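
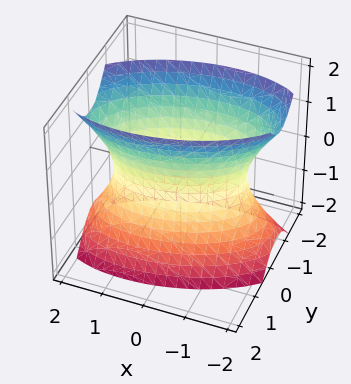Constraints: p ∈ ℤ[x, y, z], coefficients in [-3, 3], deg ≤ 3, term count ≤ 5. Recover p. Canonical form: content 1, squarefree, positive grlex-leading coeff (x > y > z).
x^2 - x*y + 3*y^2 - z^2 - 2

1. Degree: a generic line meets the surface in up to 2 points, so deg p = 2.
2. Reading off the gridlines: the surface avoids every integer z-axis point in the box.
3. Fitting integer coefficients to these (and the overall shape) gives p.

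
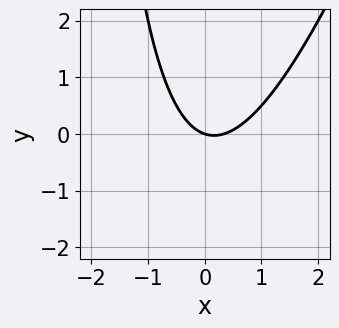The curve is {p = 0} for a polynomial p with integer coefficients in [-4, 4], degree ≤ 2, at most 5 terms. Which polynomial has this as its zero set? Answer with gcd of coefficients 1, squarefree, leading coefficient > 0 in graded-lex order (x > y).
3*x^2 - x*y - x - 3*y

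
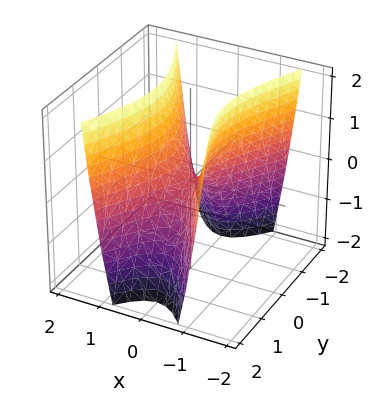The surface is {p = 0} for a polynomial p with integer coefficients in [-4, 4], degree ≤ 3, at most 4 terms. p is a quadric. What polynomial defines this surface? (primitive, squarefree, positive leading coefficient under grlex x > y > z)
1. deg p = 2. A saddle surface; a quadric.
2. Symmetries: it's symmetric under y → −y, forcing even powers of y; the x ↦ −x reflection is a symmetry, so x appears only in even powers.
3. From the visible intercepts: it crosses the y-axis at the gridline y = 0; it meets the z-axis at z = 0 (among the integer gridlines).
4. Matching integer coefficients to the picture gives p.

3*x^2 - y^2 - z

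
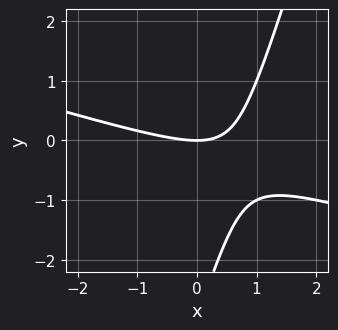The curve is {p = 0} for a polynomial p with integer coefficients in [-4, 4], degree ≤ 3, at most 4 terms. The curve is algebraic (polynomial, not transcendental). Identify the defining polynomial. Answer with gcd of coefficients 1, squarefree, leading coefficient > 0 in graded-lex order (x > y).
First, deg p = 2. A generic line meets the curve in up to 2 points.
Next, against the integer gridlines: it meets the x-axis at x = 0 (among the integer gridlines); it crosses the y-axis at the gridline y = 0.
Finally, together with the visible shape, these determine p as stated.

x^2 + 3*x*y - y^2 - 3*y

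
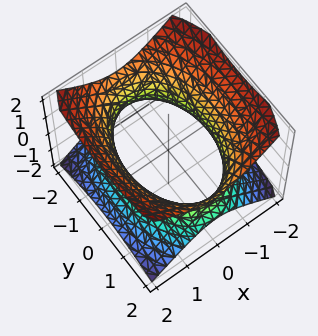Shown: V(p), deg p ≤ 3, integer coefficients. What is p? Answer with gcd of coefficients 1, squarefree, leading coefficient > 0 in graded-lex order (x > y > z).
2*x^2 + y^2 - 2*z^2 - 3

1. The degree is 2 — one connected sheet with a waist; a quadric.
2. Symmetries: it's symmetric under x → −x, forcing even powers of x; it's symmetric under y → −y, forcing even powers of y; mirror symmetry z ↦ −z ⇒ only even powers of z.
3. Observable constraints: the surface avoids every integer z-axis point in the box.
4. The integer polynomial consistent with all of this is the stated p.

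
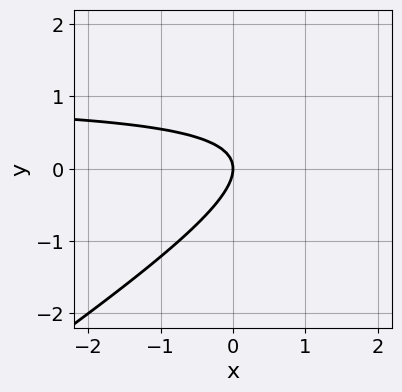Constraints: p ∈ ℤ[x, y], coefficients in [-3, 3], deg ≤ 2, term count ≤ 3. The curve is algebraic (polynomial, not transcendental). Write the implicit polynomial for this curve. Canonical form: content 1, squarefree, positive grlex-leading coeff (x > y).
1. The degree is 2 — no degree-1 curve has this shape.
2. Observable constraints: one y-axis crossing is at y = 0; one x-axis crossing is at x = 0.
3. These observations pin down the coefficients.

2*x*y - 3*y^2 - 2*x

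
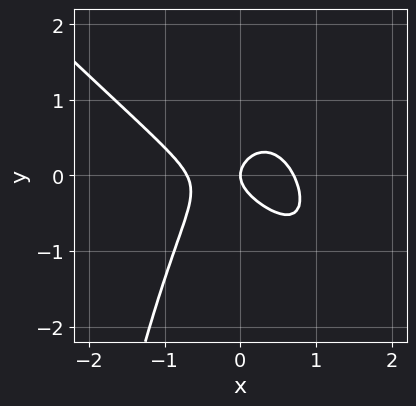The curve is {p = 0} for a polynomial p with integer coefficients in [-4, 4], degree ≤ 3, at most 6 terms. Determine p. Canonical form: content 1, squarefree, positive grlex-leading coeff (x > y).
2*x^3 + 2*x^2*y + 2*y^2 - x

deg p = 3. A generic line meets the curve in up to 3 points.
From the visible intercepts: it crosses the y-axis at the gridline y = 0; one x-axis crossing is at x = 0.
The integer polynomial consistent with all of this is the stated p.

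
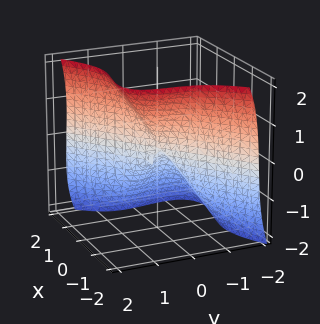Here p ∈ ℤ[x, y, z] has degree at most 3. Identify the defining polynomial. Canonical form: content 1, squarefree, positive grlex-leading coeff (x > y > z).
1. Degree: no degree-2 surface has this shape, so deg p = 3.
2. Against the integer gridlines: one z-axis crossing is at z = 0; it meets the x-axis at x = 0 (among the integer gridlines); it meets the y-axis at y = 0 (among the integer gridlines).
3. Matching integer coefficients to the picture gives p.

3*x^3 - 2*x*y^2 - 3*y^3 + z^3 - y*z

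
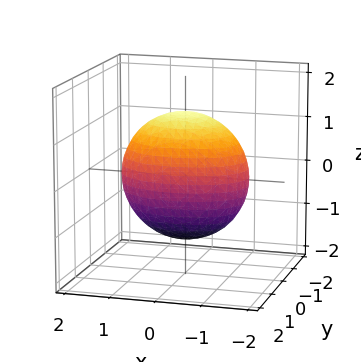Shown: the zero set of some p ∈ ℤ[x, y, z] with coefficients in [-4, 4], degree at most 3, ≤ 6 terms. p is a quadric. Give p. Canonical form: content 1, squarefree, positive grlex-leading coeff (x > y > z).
(a) deg p = 2. A closed, bounded, convex surface; a quadric.
(b) Symmetries: it's symmetric under x → −x, forcing even powers of x; mirror symmetry y ↦ −y ⇒ only even powers of y; mirror symmetry z ↦ −z ⇒ only even powers of z.
(c) Checking where it meets the axes: among the integer gridlines, it crosses the y-axis at y ∈ {-1, 1}.
(d) Putting this together gives p.

x^2 + 2*y^2 + z^2 - 2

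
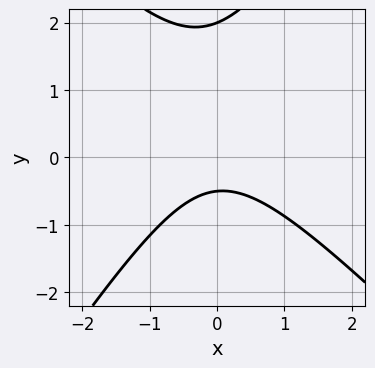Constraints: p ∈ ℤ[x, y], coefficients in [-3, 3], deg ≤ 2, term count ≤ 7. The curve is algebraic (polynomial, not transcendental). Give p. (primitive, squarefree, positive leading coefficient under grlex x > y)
First, the degree is 2 — the shape is more complex than any degree-1 curve.
Then, from the visible intercepts: one y-axis crossing is at y = 2; it misses every integer gridline on the x-axis.
Finally, assembling these constraints gives the stated polynomial.

3*x^2 + x*y - 2*y^2 + 3*y + 2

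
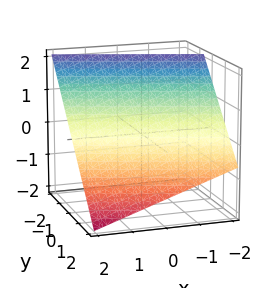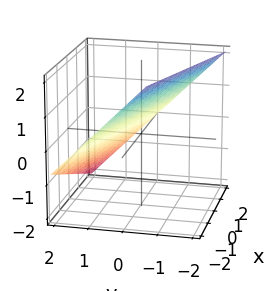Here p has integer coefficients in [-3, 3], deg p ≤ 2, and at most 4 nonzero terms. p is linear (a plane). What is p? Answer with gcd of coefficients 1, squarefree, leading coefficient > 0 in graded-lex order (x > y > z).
x + 3*y + 3*z - 2

(a) The degree is 1 — every cross-section is a straight line — this is a plane.
(b) Reading off the gridlines: it crosses the x-axis at the gridline x = 2.
(c) These observations pin down the coefficients.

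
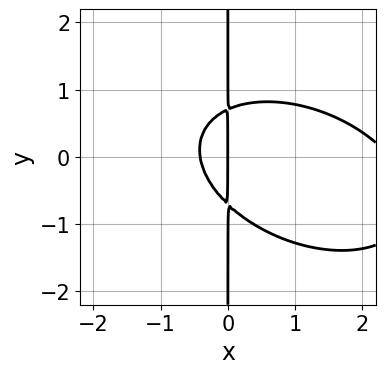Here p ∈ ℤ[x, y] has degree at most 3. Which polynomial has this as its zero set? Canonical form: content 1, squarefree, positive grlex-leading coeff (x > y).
(a) The degree is 3 — a generic line meets the curve in up to 3 points.
(b) Checking where it meets the axes: it meets the x-axis at x = 0 (among the integer gridlines); the visible y-axis segment lies entirely on the curve.
(c) Solving for integer coefficients yields p as stated.

x^3 + x^2*y + 2*x*y^2 - 2*x^2 - x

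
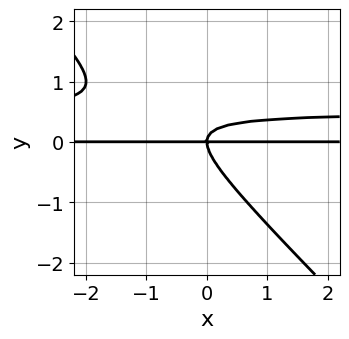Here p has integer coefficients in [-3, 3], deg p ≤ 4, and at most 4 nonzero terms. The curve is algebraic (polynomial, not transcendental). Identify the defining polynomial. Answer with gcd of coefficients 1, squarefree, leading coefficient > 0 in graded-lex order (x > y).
(a) Degree: the shape is more complex than any degree-2 curve, so deg p = 3.
(b) From the axis intercepts and sections: the visible x-axis segment lies entirely on the curve; it meets the y-axis at y = 0 (among the integer gridlines).
(c) Solving for integer coefficients yields p as stated.

2*x*y^2 + 2*y^3 - x*y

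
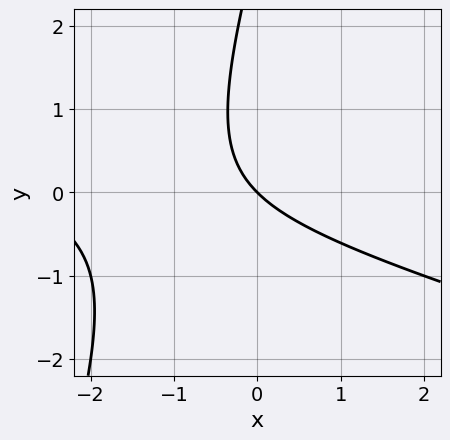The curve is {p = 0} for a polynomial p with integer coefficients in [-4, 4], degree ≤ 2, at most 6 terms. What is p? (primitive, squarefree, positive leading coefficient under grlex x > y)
x^2 + 3*x*y - y^2 + 3*x + 3*y

First, the degree is 2 — a generic line meets the curve in up to 2 points.
Then, against the integer gridlines: one y-axis crossing is at y = 0; it crosses the x-axis at the gridline x = 0.
Finally, the integer polynomial consistent with all of this is the stated p.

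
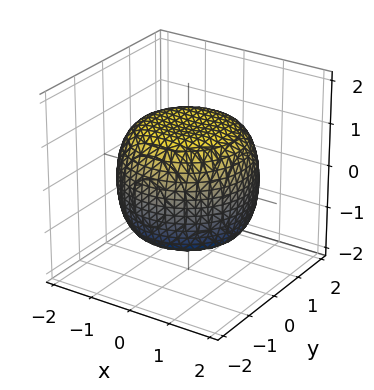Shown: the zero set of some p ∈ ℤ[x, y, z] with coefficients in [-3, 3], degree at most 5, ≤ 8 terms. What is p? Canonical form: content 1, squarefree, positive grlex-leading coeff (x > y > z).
x^4 + 2*x^2*y^2 + y^4 - x^2 - y^2 + 2*z^2 - 3

1. Degree: no degree-3 surface has this shape, so deg p = 4.
2. Symmetries: the z-axis is an axis of rotation, so x and y enter only as x² + y².
3. From the visible intercepts: a circular section at z = 1 has radius between 1 and 2.
4. Together with the visible shape, these determine p as stated.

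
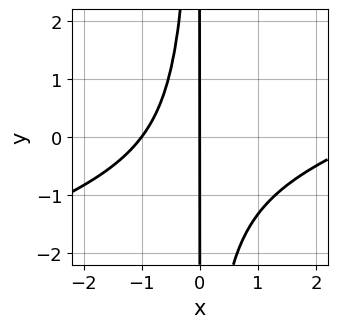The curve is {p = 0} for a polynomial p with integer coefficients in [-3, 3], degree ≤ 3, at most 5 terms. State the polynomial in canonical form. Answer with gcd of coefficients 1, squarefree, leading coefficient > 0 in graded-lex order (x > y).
1. Degree: the shape is more complex than any degree-2 curve, so deg p = 3.
2. From the axis intercepts and sections: among the integer gridlines, it crosses the x-axis at x ∈ {-1, 0}; every point of the y-axis in the box is on the curve.
3. The integer polynomial consistent with all of this is the stated p.

x^3 - 3*x^2*y - 2*x^2 - 3*x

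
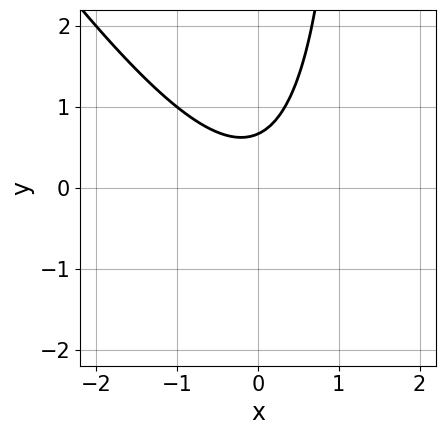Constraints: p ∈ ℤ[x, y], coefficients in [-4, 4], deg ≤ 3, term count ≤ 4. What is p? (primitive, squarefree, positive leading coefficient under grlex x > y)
3*x^2 + 2*x*y - 3*y + 2

1. The degree is 2 — the shape is more complex than any degree-1 curve.
2. From the visible intercepts: no x-intercept at any integer in the box.
3. Assembling these constraints gives the stated polynomial.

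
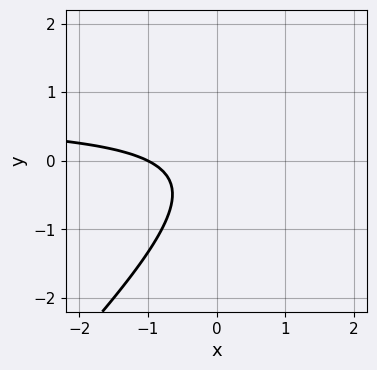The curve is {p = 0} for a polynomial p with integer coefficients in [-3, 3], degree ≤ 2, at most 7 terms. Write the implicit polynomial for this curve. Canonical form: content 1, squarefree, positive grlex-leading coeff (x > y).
First, deg p = 2. The shape is more complex than any degree-1 curve.
Next, from the visible intercepts: the curve avoids every integer y-axis point in the box; it meets the x-axis at x = -1 (among the integer gridlines).
Finally, fitting integer coefficients to these (and the overall shape) gives p.

3*x*y - 3*y^2 - 2*x - y - 2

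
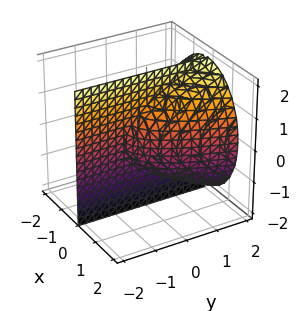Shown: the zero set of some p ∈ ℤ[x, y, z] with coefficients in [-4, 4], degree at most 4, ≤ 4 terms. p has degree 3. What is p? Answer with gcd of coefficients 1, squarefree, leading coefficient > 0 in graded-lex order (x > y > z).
3*x^3 + 2*x*z^2 - 3*x*y - 2*x

(a) I count 2 distinct pieces. They look like related sheets of one shape, so recover p as a whole.
(b) deg p = 3. A generic line meets the surface in up to 3 points.
(c) Checking where it meets the axes: it crosses the x-axis at the gridline x = 0; every point of the z-axis in the box is on the surface.
(d) Assembling these constraints gives the stated polynomial. Check: (0, -1, 0) on the y-axis lies on the surface, and p(0, -1, 0) = 0. ✓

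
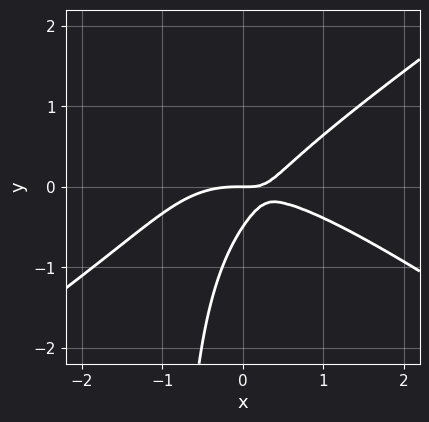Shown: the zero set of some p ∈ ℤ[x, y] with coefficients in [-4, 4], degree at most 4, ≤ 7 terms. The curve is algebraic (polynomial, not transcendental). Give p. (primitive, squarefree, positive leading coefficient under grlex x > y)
The degree is 3 — no degree-2 curve has this shape.
From the axis intercepts and sections: it meets the x-axis at x = 0 (among the integer gridlines); it meets the y-axis at y = 0 (among the integer gridlines).
Fitting integer coefficients to these (and the overall shape) gives p.

x^3 - 2*x*y^2 + 2*x*y - 2*y^2 - y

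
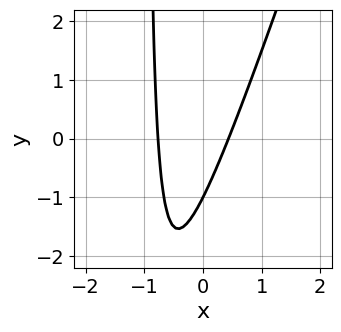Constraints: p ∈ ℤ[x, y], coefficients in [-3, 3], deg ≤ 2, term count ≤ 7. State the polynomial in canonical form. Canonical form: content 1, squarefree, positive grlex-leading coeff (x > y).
3*x^2 - x*y + x - y - 1

First, the degree is 2 — the shape is more complex than any degree-1 curve.
Then, observable constraints: it crosses the y-axis at the gridline y = -1.
Finally, putting this together gives p.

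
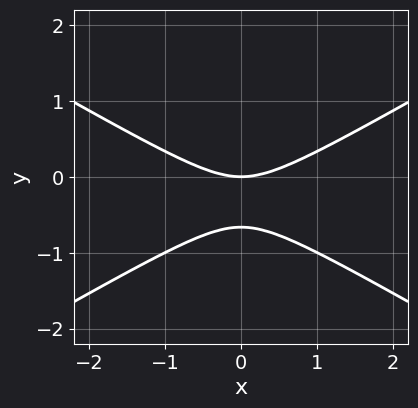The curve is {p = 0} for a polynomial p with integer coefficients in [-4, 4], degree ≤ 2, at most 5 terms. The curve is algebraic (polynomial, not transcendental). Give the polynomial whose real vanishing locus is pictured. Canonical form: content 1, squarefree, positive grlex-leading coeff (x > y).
x^2 - 3*y^2 - 2*y

1. The degree is 2 — a generic line meets the curve in up to 2 points.
2. Symmetries: it's symmetric under x → −x, forcing even powers of x.
3. From the axis intercepts and sections: it meets the x-axis at x = 0 (among the integer gridlines); one y-axis crossing is at y = 0.
4. Matching integer coefficients to the picture gives p.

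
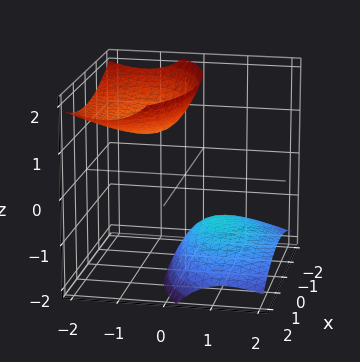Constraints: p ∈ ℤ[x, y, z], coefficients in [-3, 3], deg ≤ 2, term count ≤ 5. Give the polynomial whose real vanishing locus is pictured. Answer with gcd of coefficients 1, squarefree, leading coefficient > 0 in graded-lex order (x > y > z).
I count 2 distinct pieces. Treating them together as one polynomial.
deg p = 2. No degree-1 surface has this shape.
From the axis intercepts and sections: the surface avoids every integer x-axis point in the box; the surface avoids every integer y-axis point in the box.
Matching integer coefficients to the picture gives p.

x^2 + 2*y^2 + 3*y*z - z^2 + 2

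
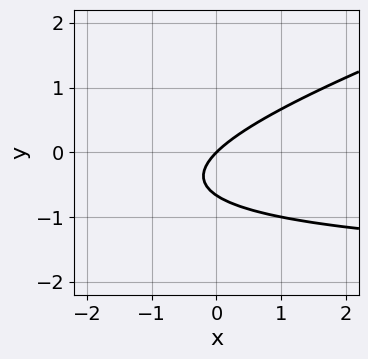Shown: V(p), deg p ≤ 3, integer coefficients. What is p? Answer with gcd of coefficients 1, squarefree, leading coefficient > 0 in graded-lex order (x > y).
x*y - 3*y^2 + 2*x - 2*y

The degree is 2 — no degree-1 curve has this shape.
From the visible intercepts: it crosses the x-axis at the gridline x = 0; it crosses the y-axis at the gridline y = 0.
Matching integer coefficients to the picture gives p.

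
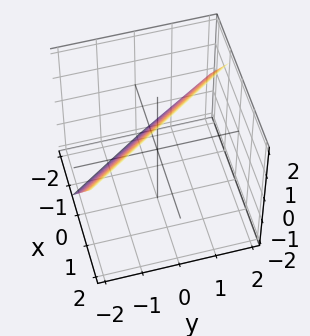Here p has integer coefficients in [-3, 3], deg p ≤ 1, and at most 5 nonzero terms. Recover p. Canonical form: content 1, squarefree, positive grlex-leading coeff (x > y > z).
3*x + 2*y - 2*z + 2

1. The degree is 1 — the surface is flat (a plane).
2. Reading off the gridlines: one y-axis crossing is at y = -1; it meets the z-axis at z = 1 (among the integer gridlines).
3. Putting this together gives p.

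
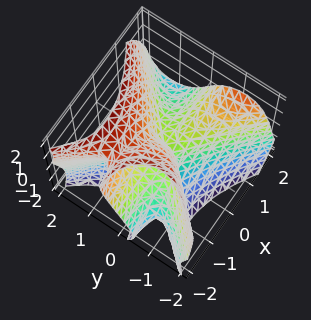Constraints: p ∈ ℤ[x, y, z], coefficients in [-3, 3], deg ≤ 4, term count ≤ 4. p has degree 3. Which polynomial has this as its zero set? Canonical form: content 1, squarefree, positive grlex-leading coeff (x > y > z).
3*x^2*y - 3*y^3 + z^3 + 3*x*z

(a) deg p = 3.
(b) From the visible intercepts: it meets the y-axis at y = 0 (among the integer gridlines); every point of the x-axis in the box is on the surface; one z-axis crossing is at z = 0.
(c) Assembling these constraints gives the stated polynomial.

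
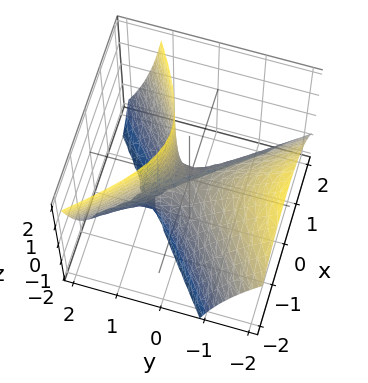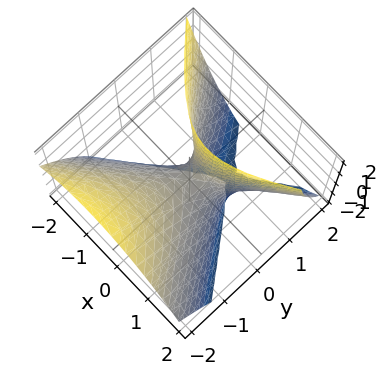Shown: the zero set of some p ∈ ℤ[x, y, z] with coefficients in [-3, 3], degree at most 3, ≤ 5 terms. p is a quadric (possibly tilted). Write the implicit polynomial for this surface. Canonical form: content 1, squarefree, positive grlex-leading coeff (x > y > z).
The degree is 2 — no degree-1 surface has this shape.
Checking where it meets the axes: one y-axis crossing is at y = 0; it crosses the z-axis at the gridline z = 0.
Assembling these constraints gives the stated polynomial.

2*x^2 - x*y - 2*y^2 - 2*y*z + z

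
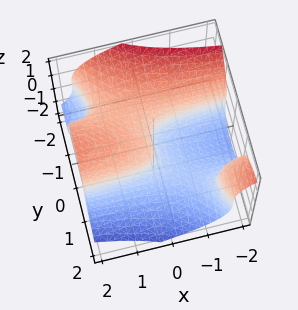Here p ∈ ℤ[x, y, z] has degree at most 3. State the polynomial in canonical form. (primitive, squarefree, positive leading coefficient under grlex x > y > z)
3*x*y^2 + 2*y^3 + 2*z^3 - 2*x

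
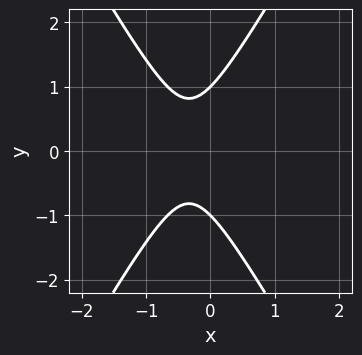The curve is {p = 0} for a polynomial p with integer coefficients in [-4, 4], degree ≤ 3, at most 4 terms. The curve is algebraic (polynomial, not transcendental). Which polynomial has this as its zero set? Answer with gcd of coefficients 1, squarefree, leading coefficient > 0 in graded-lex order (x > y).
Degree: the shape is more complex than any degree-1 curve, so deg p = 2.
Symmetries: the y ↦ −y reflection is a symmetry, so y appears only in even powers.
Checking where it meets the axes: it misses every integer gridline on the x-axis; among the integer gridlines, it crosses the y-axis at y ∈ {-1, 1}.
Assembling these constraints gives the stated polynomial.

3*x^2 - y^2 + 2*x + 1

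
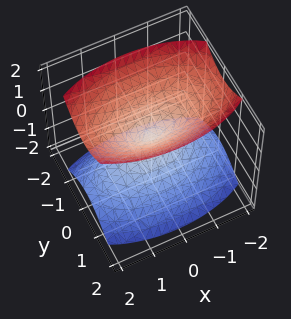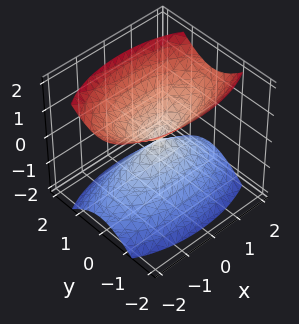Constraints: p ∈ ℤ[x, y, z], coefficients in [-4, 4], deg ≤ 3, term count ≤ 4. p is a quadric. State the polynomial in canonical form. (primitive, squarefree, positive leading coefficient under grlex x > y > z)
x^2 + 3*y^2 - 2*z^2

(a) The picture has 2 separate pieces.
(b) The degree is 2 — a double cone through the origin; a quadric.
(c) Symmetries: the z ↦ −z reflection is a symmetry, so z appears only in even powers; it's symmetric under x → −x, forcing even powers of x; the y ↦ −y reflection is a symmetry, so y appears only in even powers.
(d) Against the integer gridlines: one y-axis crossing is at y = 0; one z-axis crossing is at z = 0; it meets the x-axis at x = 0 (among the integer gridlines).
(e) The integer polynomial consistent with all of this is the stated p.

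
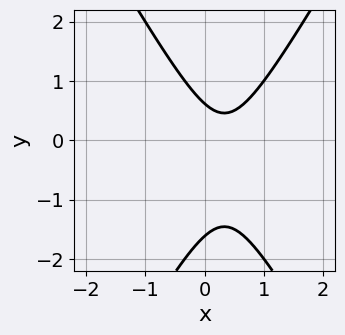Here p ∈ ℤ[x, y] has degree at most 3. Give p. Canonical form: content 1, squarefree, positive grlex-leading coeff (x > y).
(a) The degree is 2 — a generic line meets the curve in up to 2 points.
(b) From the visible intercepts: it misses every integer gridline on the x-axis.
(c) Together with the visible shape, these determine p as stated.

3*x^2 - y^2 - 2*x - y + 1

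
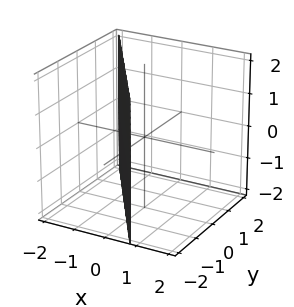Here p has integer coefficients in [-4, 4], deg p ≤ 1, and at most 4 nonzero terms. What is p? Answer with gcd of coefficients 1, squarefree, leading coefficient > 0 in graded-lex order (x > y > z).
3*x + 2*y + 2

deg p = 1. Every cross-section is a straight line — this is a plane.
Reading off the gridlines: the surface avoids every integer z-axis point in the box; it crosses the y-axis at the gridline y = -1.
Together with the visible shape, these determine p as stated.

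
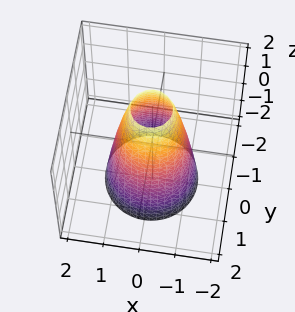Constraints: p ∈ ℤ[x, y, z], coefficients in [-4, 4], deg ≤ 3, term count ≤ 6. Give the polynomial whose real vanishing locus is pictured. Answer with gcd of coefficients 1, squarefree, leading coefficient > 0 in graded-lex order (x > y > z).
Degree: a generic line meets the surface in up to 2 points, so deg p = 2.
By symmetry, the z-axis is an axis of rotation, so x and y enter only as x² + y².
Reading off the gridlines: among the integer gridlines, it crosses the y-axis at y ∈ {-1, 1}; a circular section at z = -1 has radius between 1 and 2.
Assembling these constraints gives the stated polynomial.

3*x^2 + 3*y^2 + z - 3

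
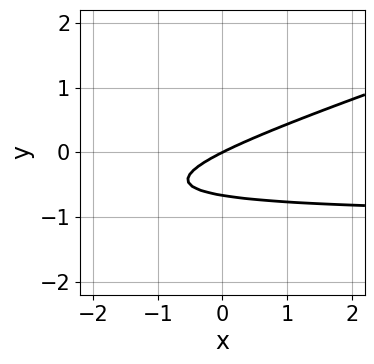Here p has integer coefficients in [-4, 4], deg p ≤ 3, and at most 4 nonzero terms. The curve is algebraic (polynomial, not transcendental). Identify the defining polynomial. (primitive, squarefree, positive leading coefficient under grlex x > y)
x*y - 3*y^2 + x - 2*y

1. Degree: a generic line meets the curve in up to 2 points, so deg p = 2.
2. Against the integer gridlines: it crosses the x-axis at the gridline x = 0; it crosses the y-axis at the gridline y = 0.
3. Together with the visible shape, these determine p as stated.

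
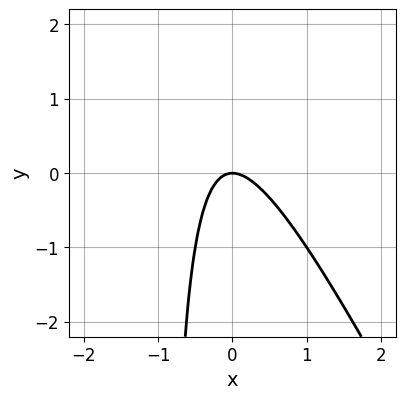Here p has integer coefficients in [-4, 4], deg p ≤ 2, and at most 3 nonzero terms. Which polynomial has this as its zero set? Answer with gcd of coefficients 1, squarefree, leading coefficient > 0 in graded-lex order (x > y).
2*x^2 + x*y + y

Degree: no degree-1 curve has this shape, so deg p = 2.
Against the integer gridlines: it meets the x-axis at x = 0 (among the integer gridlines); it meets the y-axis at y = 0 (among the integer gridlines).
Fitting integer coefficients to these (and the overall shape) gives p.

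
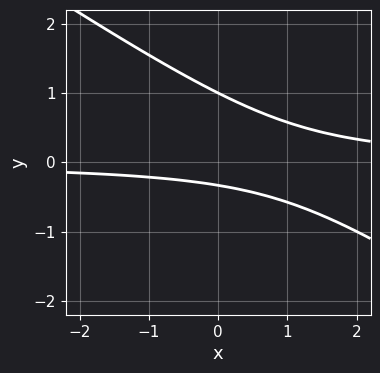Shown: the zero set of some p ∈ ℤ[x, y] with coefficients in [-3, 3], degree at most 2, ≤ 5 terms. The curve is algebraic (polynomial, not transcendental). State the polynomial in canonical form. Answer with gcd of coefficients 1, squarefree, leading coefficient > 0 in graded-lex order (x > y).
deg p = 2. The shape is more complex than any degree-1 curve.
From the axis intercepts and sections: the curve avoids every integer x-axis point in the box; one y-axis crossing is at y = 1.
Together with the visible shape, these determine p as stated.

2*x*y + 3*y^2 - 2*y - 1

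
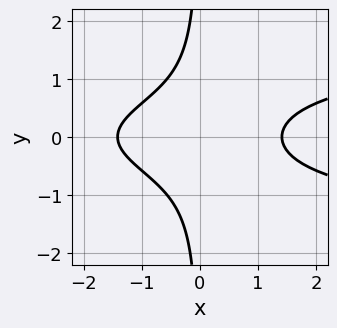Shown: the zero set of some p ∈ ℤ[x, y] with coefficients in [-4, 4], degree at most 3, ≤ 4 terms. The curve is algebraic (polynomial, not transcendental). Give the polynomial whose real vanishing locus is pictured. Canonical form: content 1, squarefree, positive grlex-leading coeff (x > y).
3*x*y^2 - x^2 + 2

deg p = 3.
Symmetries: the y ↦ −y reflection is a symmetry, so y appears only in even powers.
Checking where it meets the axes: no y-intercept at any integer in the box.
Solving for integer coefficients yields p as stated.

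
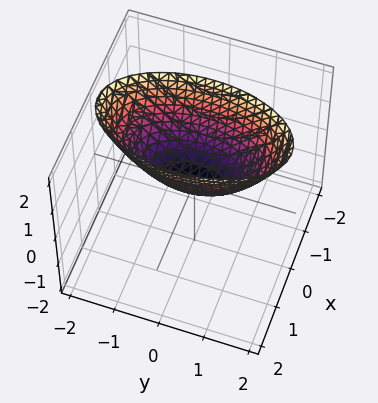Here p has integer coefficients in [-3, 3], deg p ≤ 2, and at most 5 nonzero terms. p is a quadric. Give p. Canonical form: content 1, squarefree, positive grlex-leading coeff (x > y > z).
3*x^2 + y^2 - 2*z

1. deg p = 2.
2. Symmetries: the x ↦ −x reflection is a symmetry, so x appears only in even powers; the y ↦ −y reflection is a symmetry, so y appears only in even powers.
3. Observable constraints: it meets the x-axis at x = 0 (among the integer gridlines); one z-axis crossing is at z = 0; one y-axis crossing is at y = 0.
4. Assembling these constraints gives the stated polynomial.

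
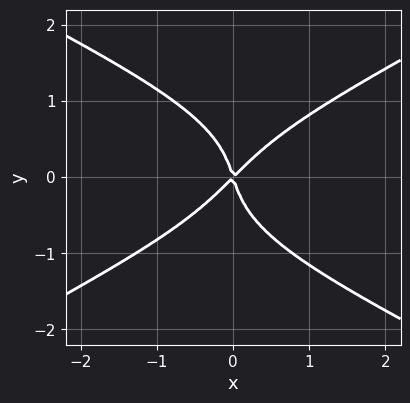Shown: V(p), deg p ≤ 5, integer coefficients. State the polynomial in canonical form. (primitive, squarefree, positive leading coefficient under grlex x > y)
deg p = 4. A generic line meets the curve in up to 4 points.
Reading off the gridlines: one y-axis crossing is at y = 0; it meets the x-axis at x = 0 (among the integer gridlines).
Matching integer coefficients to the picture gives p.

x^2*y^2 - 3*y^4 + 3*x^2 - 2*x*y - y^2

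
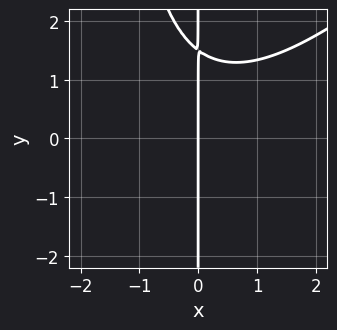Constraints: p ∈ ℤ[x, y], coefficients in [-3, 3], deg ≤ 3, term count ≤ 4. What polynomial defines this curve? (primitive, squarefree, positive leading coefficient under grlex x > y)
x^3 - x^2*y - 2*x*y + 3*x

First, the degree is 3 — a generic line meets the curve in up to 3 points.
Then, observable constraints: the visible y-axis segment lies entirely on the curve; it meets the x-axis at x = 0 (among the integer gridlines).
Finally, solving for integer coefficients yields p as stated.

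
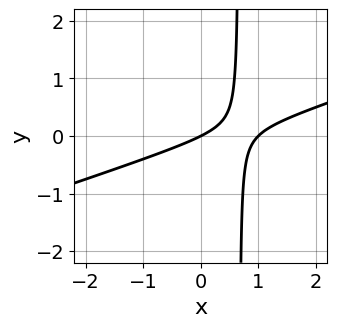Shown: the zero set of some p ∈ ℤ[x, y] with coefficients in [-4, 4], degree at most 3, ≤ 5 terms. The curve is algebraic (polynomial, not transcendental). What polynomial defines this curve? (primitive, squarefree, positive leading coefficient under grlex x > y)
x^2 - 3*x*y - x + 2*y

Degree: a generic line meets the curve in up to 2 points, so deg p = 2.
Reading off the gridlines: among the integer gridlines, it crosses the x-axis at x ∈ {0, 1}; one y-axis crossing is at y = 0.
Assembling these constraints gives the stated polynomial.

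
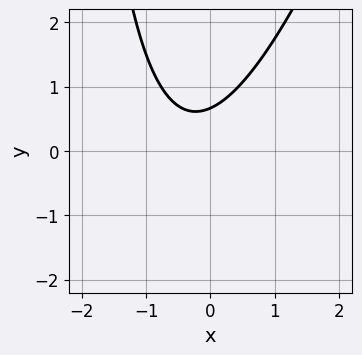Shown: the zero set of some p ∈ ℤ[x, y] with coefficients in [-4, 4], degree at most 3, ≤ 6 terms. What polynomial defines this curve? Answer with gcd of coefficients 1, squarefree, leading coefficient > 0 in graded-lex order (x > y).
3*x^2 - x*y + 2*x - 3*y + 2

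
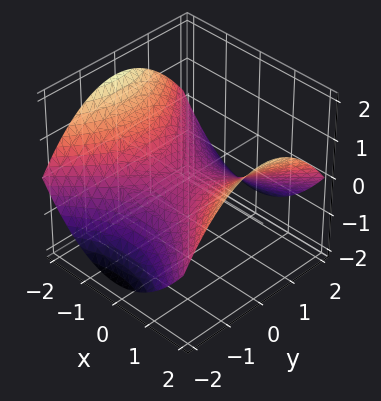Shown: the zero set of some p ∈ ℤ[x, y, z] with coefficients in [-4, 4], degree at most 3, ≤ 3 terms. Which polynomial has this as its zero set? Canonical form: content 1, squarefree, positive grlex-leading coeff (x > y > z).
x^2 - y^2 - 3*z

(a) Degree: a saddle surface; a quadric, so deg p = 2.
(b) Symmetries: the x ↦ −x reflection is a symmetry, so x appears only in even powers; it's symmetric under y → −y, forcing even powers of y.
(c) From the axis intercepts and sections: it crosses the y-axis at the gridline y = 0; it meets the x-axis at x = 0 (among the integer gridlines); it crosses the z-axis at the gridline z = 0.
(d) Matching integer coefficients to the picture gives p.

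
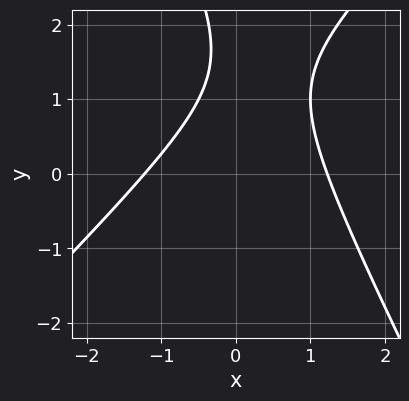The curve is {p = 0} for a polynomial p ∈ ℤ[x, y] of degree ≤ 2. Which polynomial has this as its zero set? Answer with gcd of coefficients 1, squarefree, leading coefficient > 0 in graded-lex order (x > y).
2*x^2 - x*y - y^2 + 3*y - 3

1. Degree: the shape is more complex than any degree-1 curve, so deg p = 2.
2. Observable constraints: no y-intercept at any integer in the box.
3. Together with the visible shape, these determine p as stated.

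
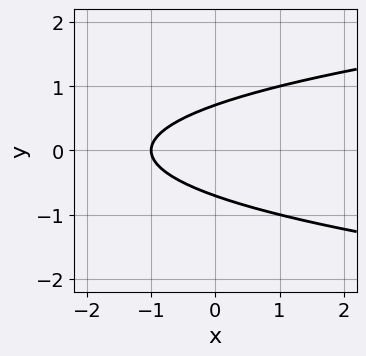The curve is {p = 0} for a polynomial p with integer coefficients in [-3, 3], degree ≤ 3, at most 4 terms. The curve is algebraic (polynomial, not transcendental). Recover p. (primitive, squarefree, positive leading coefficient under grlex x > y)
2*y^2 - x - 1

(a) The degree is 2 — a generic line meets the curve in up to 2 points.
(b) Symmetries: it's symmetric under y → −y, forcing even powers of y.
(c) From the axis intercepts and sections: it crosses the x-axis at the gridline x = -1.
(d) Putting this together gives p.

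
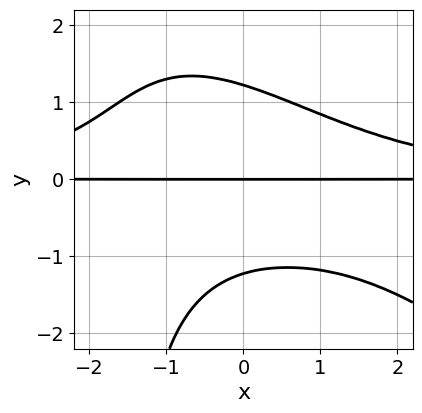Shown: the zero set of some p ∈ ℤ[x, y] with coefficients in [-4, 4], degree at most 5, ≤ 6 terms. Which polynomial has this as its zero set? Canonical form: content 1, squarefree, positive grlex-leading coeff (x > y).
Degree: the shape is more complex than any degree-3 curve, so deg p = 4.
Observable constraints: every point of the x-axis in the box is on the curve; it crosses the y-axis at the gridline y = 0.
These observations pin down the coefficients.

x^2*y^2 + x*y^3 + 2*y^3 - 3*y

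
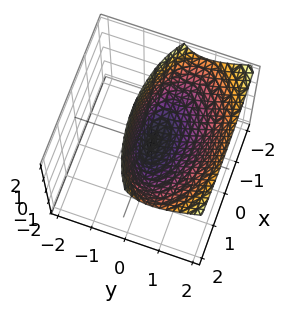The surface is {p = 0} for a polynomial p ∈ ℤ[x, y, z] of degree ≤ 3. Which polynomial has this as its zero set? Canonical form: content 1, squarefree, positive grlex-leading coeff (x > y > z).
x^2 + 3*y^2 - 3*y*z - 2*z

1. Degree: a generic line meets the surface in up to 2 points, so deg p = 2.
2. Checking where it meets the axes: it crosses the x-axis at the gridline x = 0; one z-axis crossing is at z = 0.
3. Putting this together gives p.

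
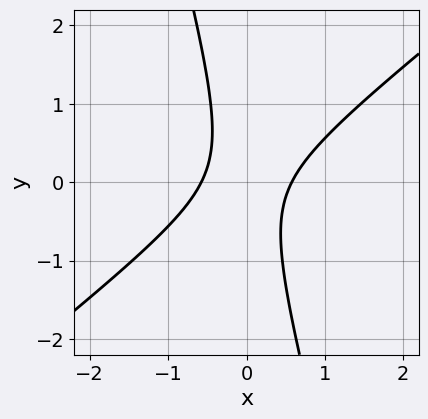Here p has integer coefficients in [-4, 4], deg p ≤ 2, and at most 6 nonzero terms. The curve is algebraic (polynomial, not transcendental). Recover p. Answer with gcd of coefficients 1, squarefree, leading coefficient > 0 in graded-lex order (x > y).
3*x^2 - 3*x*y - y^2 - 1

First, deg p = 2.
Then, checking where it meets the axes: no y-intercept at any integer in the box.
Finally, matching integer coefficients to the picture gives p.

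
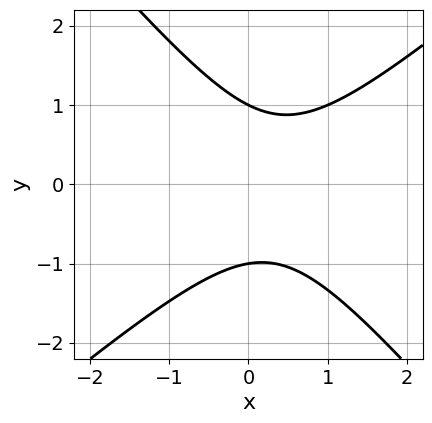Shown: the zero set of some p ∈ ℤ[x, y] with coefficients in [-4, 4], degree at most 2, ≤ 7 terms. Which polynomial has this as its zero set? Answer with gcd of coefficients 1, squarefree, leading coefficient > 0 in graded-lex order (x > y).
3*x^2 - x*y - 3*y^2 - 2*x + 3

The degree is 2 — no degree-1 curve has this shape.
Checking where it meets the axes: the curve avoids every integer x-axis point in the box; among the integer gridlines, it crosses the y-axis at y ∈ {-1, 1}.
Together with the visible shape, these determine p as stated.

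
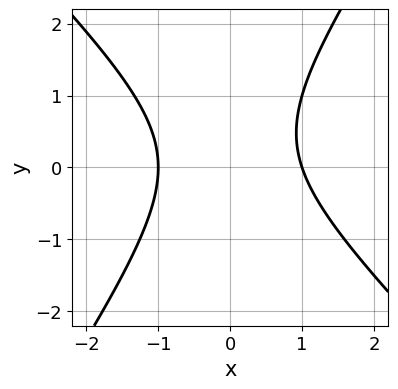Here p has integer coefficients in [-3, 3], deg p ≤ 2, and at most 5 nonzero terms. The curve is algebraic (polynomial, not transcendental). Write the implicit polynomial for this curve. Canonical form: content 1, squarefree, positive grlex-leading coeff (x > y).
deg p = 2.
Against the integer gridlines: among the integer gridlines, it crosses the x-axis at x ∈ {-1, 1}; no y-intercept at any integer in the box.
Together with the visible shape, these determine p as stated.

3*x^2 + x*y - 2*y^2 + y - 3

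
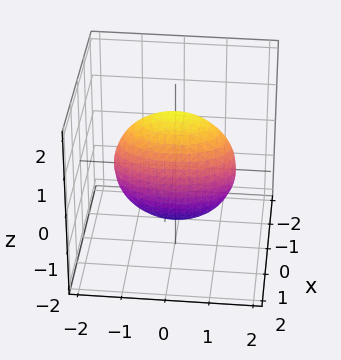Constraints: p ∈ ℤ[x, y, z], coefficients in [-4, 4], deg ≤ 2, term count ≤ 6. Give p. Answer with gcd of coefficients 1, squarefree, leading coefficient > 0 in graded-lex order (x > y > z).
3*x^2 + y^2 + z^2 - 2

First, the degree is 2 — bounded and convex; a quadric.
Next, symmetries: it's symmetric under z → −z, forcing even powers of z; it's symmetric under x → −x, forcing even powers of x; it's symmetric under y → −y, forcing even powers of y.
Finally, the integer polynomial consistent with all of this is the stated p.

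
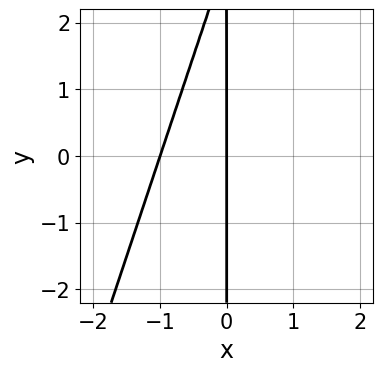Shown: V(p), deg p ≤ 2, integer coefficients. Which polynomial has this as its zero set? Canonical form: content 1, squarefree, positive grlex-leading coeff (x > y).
The degree is 2 — the shape is more complex than any degree-1 curve.
Checking where it meets the axes: among the integer gridlines, it crosses the x-axis at x ∈ {-1, 0}; the visible y-axis segment lies entirely on the curve.
The integer polynomial consistent with all of this is the stated p.

3*x^2 - x*y + 3*x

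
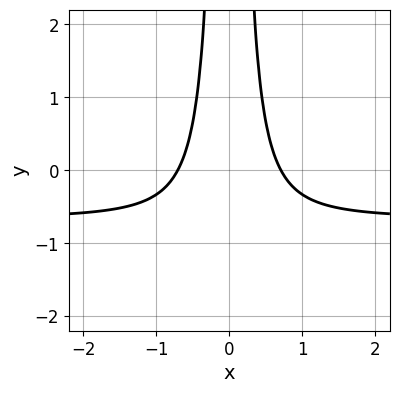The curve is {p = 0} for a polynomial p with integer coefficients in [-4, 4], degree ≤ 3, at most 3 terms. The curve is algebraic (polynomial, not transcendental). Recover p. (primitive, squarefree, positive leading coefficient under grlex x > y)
3*x^2*y + 2*x^2 - 1

First, the degree is 3 — a generic line meets the curve in up to 3 points.
Then, symmetries: the x ↦ −x reflection is a symmetry, so x appears only in even powers.
Next, checking where it meets the axes: the curve avoids every integer y-axis point in the box.
Finally, assembling these constraints gives the stated polynomial.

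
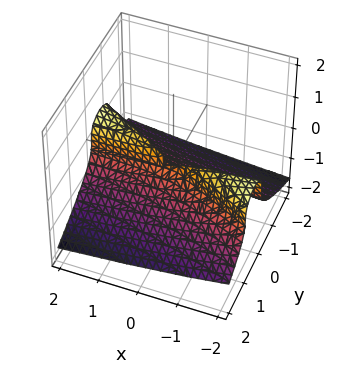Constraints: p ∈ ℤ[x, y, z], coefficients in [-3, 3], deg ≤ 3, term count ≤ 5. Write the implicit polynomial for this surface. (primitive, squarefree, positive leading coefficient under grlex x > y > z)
3*z^3 + x*y + 2*y^2

The degree is 3 — the shape is more complex than any degree-2 surface.
Observable constraints: the visible x-axis segment lies entirely on the surface; one z-axis crossing is at z = 0; it crosses the y-axis at the gridline y = 0.
Putting this together gives p.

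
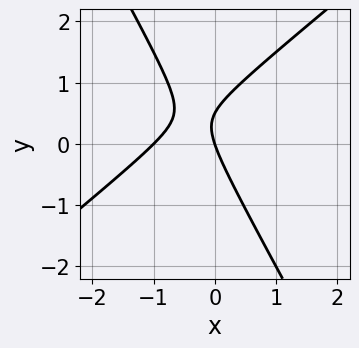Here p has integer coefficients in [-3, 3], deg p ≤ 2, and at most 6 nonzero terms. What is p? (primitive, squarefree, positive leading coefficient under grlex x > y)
1. The degree is 2 — a generic line meets the curve in up to 2 points.
2. From the visible intercepts: it meets the y-axis at y = 0 (among the integer gridlines); the x-axis gridline crossings are at x ∈ {-1, 0}.
3. Together with the visible shape, these determine p as stated.

3*x^2 - 2*x*y - 2*y^2 + 3*x + y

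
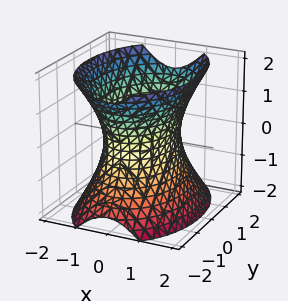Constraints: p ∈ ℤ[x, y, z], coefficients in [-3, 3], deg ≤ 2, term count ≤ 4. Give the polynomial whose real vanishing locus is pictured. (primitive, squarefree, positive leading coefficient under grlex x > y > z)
First, deg p = 2.
Then, symmetries: the x ↦ −x reflection is a symmetry, so x appears only in even powers; it's symmetric under y → −y, forcing even powers of y; the z ↦ −z reflection is a symmetry, so z appears only in even powers.
Next, against the integer gridlines: the surface avoids every integer z-axis point in the box; the x-axis gridline crossings are at x ∈ {-1, 1}.
Finally, matching integer coefficients to the picture gives p.

2*x^2 + y^2 - z^2 - 2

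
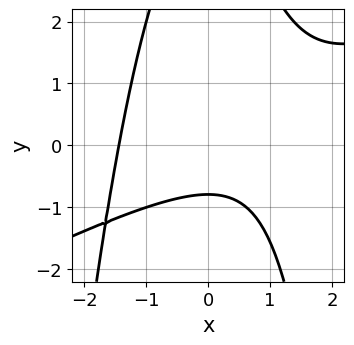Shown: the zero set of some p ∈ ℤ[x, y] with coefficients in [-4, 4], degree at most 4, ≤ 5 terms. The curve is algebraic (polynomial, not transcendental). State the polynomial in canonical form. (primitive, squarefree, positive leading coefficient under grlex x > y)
x^3 - 2*x^2*y - y^2 + 3*y + 3

First, deg p = 3.
Finally, the integer polynomial consistent with all of this is the stated p.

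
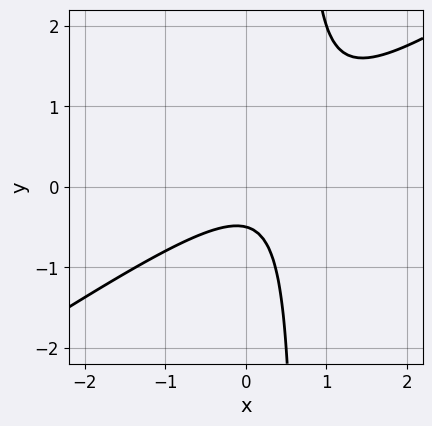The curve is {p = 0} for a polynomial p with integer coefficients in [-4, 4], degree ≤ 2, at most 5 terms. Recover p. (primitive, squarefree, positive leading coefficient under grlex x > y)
(a) Degree: no degree-1 curve has this shape, so deg p = 2.
(b) Checking where it meets the axes: no x-intercept at any integer in the box.
(c) Fitting integer coefficients to these (and the overall shape) gives p.

2*x^2 - 3*x*y - x + 2*y + 1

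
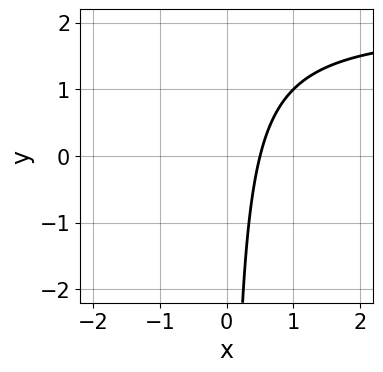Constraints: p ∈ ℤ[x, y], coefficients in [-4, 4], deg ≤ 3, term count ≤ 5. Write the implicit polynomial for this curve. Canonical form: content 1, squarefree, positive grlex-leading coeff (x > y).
x*y - 2*x + 1

The degree is 2 — the shape is more complex than any degree-1 curve.
Checking where it meets the axes: the curve avoids every integer y-axis point in the box.
Solving for integer coefficients yields p as stated.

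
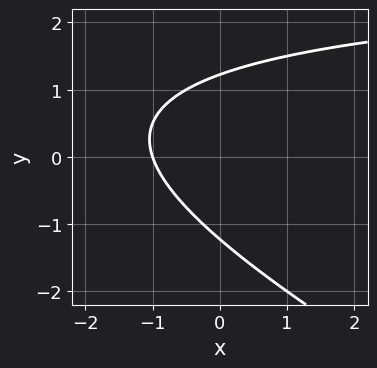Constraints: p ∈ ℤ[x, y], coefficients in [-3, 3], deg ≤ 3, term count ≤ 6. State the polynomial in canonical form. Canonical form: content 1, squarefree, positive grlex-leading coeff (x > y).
First, degree: a generic line meets the curve in up to 2 points, so deg p = 2.
Then, from the visible intercepts: it meets the x-axis at x = -1 (among the integer gridlines).
Finally, solving for integer coefficients yields p as stated.

x*y + 2*y^2 - 3*x - 3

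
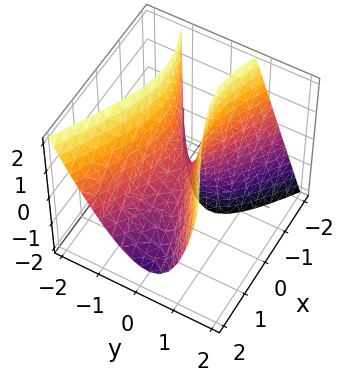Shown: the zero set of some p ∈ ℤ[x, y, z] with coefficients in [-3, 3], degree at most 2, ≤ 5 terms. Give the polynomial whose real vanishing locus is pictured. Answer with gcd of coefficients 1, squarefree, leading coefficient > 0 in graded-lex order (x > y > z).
1. deg p = 2. The shape is more complex than any degree-1 surface.
2. Observable constraints: it meets the x-axis at x = 0 (among the integer gridlines); it crosses the y-axis at the gridline y = 0.
3. Solving for integer coefficients yields p as stated.

x^2 + x*z - 3*y^2 - y*z + z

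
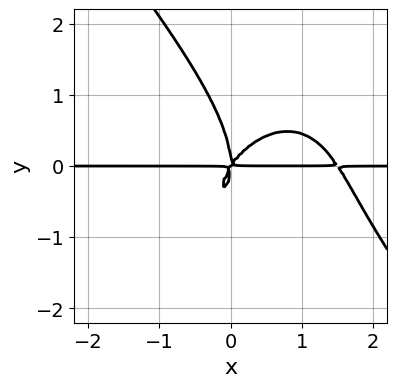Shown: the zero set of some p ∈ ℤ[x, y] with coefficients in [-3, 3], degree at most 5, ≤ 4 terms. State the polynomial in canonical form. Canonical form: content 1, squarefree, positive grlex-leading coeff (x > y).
First, the degree is 4 — the shape is more complex than any degree-3 curve.
Next, observable constraints: every point of the x-axis in the box is on the curve.
Finally, together with the visible shape, these determine p as stated.

2*x^3*y + y^4 - 3*x^2*y + 2*x*y^2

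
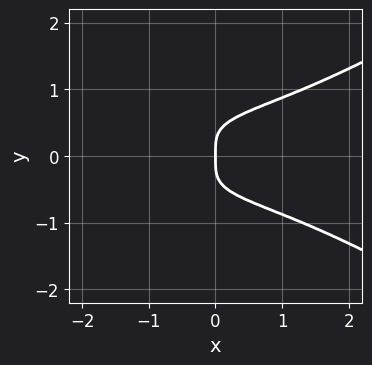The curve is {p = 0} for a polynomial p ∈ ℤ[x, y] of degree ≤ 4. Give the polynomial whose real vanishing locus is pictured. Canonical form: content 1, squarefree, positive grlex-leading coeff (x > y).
x^2*y^2 - 3*y^4 + x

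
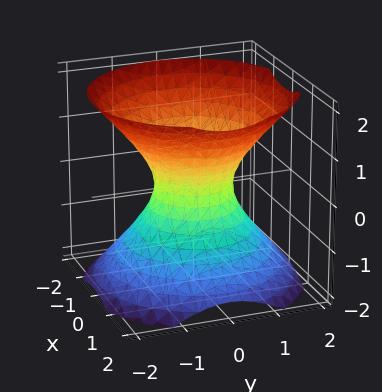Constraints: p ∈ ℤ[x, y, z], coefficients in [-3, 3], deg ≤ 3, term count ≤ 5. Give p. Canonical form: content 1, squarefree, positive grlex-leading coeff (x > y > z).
First, deg p = 2. One connected sheet with a waist; a quadric.
Then, symmetries: mirror symmetry z ↦ −z ⇒ only even powers of z; every cross-section ⟂ z is a circle, so x, y appear only via x² + y².
Then, from the visible intercepts: no z-intercept at any integer in the box; a circular section at z = 0 has radius between 0 and 1.
Finally, assembling these constraints gives the stated polynomial.

3*x^2 + 3*y^2 - 3*z^2 - 2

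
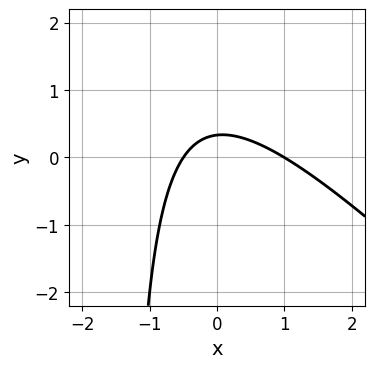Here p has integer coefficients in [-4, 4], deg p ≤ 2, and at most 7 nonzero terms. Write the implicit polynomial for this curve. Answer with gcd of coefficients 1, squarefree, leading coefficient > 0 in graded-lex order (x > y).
The degree is 2 — the shape is more complex than any degree-1 curve.
From the axis intercepts and sections: one x-axis crossing is at x = 1.
Solving for integer coefficients yields p as stated.

2*x^2 + 2*x*y - x + 3*y - 1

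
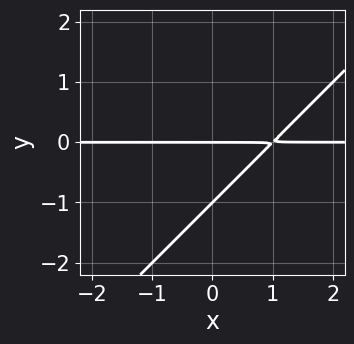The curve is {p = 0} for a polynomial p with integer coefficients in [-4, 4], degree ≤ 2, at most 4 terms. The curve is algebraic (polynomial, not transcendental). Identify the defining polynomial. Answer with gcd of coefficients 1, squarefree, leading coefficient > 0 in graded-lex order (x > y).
x*y - y^2 - y

1. deg p = 2. No degree-1 curve has this shape.
2. From the visible intercepts: the y-axis gridline crossings are at y ∈ {-1, 0}; every point of the x-axis in the box is on the curve.
3. Putting this together gives p.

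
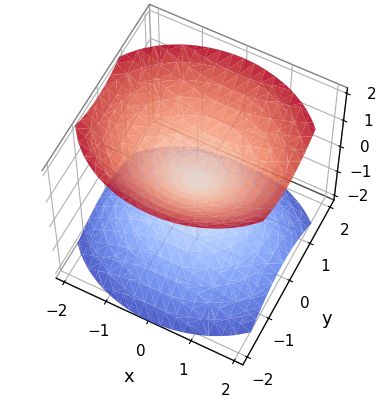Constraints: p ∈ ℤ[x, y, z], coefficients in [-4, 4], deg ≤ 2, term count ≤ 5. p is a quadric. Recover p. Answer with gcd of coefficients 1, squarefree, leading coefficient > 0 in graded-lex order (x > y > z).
I count 2 distinct pieces. They look like related sheets of one shape, so recover p as a whole.
deg p = 2. Two nappes meeting at a single point; a quadric.
Symmetries: the y ↦ −y reflection is a symmetry, so y appears only in even powers; mirror symmetry z ↦ −z ⇒ only even powers of z; mirror symmetry x ↦ −x ⇒ only even powers of x.
Reading off the gridlines: it crosses the z-axis at the gridline z = 0; it meets the y-axis at y = 0 (among the integer gridlines).
These observations pin down the coefficients.

2*x^2 + 3*y^2 - 3*z^2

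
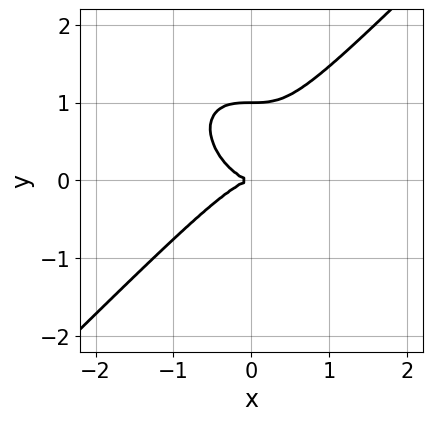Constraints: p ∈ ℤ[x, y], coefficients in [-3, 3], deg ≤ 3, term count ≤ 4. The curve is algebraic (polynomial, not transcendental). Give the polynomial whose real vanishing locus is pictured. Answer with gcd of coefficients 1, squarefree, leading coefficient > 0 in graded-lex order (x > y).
x^3 - y^3 + y^2

deg p = 3. A generic line meets the curve in up to 3 points.
Observable constraints: it meets the x-axis at x = 0 (among the integer gridlines); among the integer gridlines, it crosses the y-axis at y ∈ {0, 1}.
The integer polynomial consistent with all of this is the stated p.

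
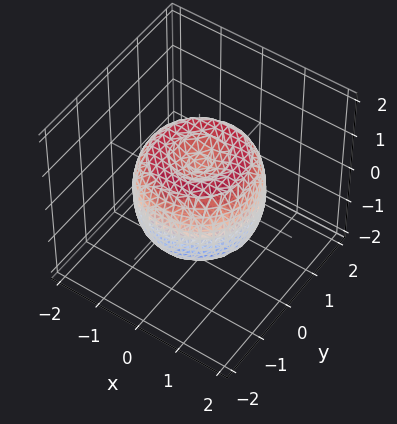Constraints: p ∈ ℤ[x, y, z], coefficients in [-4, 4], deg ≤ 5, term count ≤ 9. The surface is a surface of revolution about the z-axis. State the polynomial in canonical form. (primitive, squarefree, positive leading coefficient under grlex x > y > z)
First, the degree is 4 — the shape is more complex than any degree-3 surface.
Then, symmetry: the surface is invariant under rotation about z: p = q(x² + y², z).
Then, from the axis intercepts and sections: a circular section at z = 1 has radius between 0 and 1.
Finally, fitting integer coefficients to these (and the overall shape) gives p.

2*x^4 + 4*x^2*y^2 + 2*y^4 - 3*x^2 - 3*y^2 + 2*z^2 - 1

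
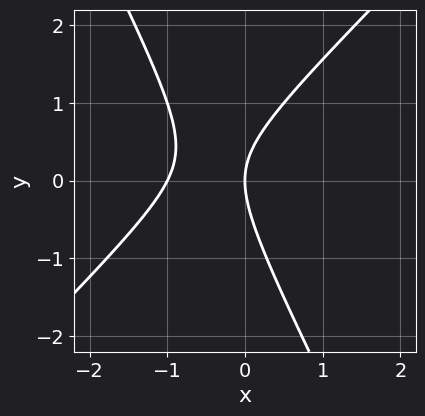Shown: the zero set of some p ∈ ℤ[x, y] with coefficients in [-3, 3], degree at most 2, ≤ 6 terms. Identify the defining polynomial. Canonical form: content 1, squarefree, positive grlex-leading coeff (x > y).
2*x^2 - x*y - y^2 + 2*x

1. deg p = 2. A generic line meets the curve in up to 2 points.
2. From the axis intercepts and sections: one y-axis crossing is at y = 0; among the integer gridlines, it crosses the x-axis at x ∈ {-1, 0}.
3. Solving for integer coefficients yields p as stated.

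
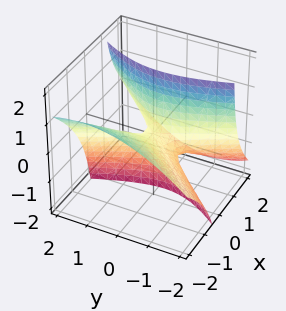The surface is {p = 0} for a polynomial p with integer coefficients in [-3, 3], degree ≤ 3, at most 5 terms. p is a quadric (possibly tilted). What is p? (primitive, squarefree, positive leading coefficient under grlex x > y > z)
2*x^2 - x*y + 3*x*z - y^2 - z

The degree is 2 — no degree-1 surface has this shape.
Against the integer gridlines: it meets the z-axis at z = 0 (among the integer gridlines); it crosses the y-axis at the gridline y = 0; it crosses the x-axis at the gridline x = 0.
Fitting integer coefficients to these (and the overall shape) gives p.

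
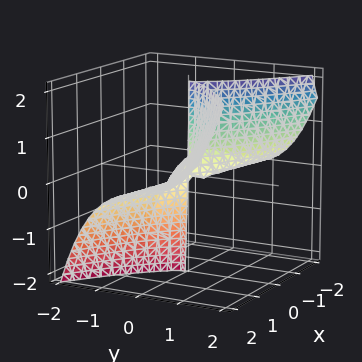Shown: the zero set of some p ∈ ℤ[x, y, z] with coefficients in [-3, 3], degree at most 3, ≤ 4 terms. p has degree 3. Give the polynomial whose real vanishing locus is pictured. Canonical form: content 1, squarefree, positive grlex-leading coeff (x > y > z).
3*x^2*z - 3*y^3 - x*y

deg p = 3. No degree-2 surface has this shape.
Reading off the gridlines: one y-axis crossing is at y = 0; every point of the x-axis in the box is on the surface; every point of the z-axis in the box is on the surface.
Matching integer coefficients to the picture gives p.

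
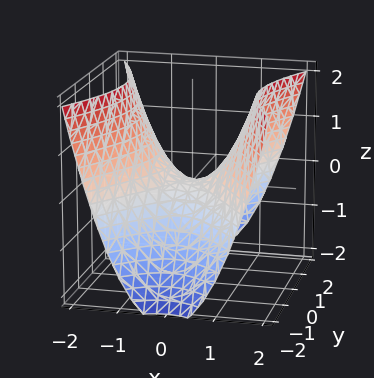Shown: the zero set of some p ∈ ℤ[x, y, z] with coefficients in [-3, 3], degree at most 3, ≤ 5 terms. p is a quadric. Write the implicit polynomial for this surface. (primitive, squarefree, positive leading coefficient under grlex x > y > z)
2*x^2 - y^2 - 2*z

First, deg p = 2. A hyperbolic paraboloid; a quadric.
Next, symmetries: it's symmetric under x → −x, forcing even powers of x; the y ↦ −y reflection is a symmetry, so y appears only in even powers.
Then, reading off the gridlines: one z-axis crossing is at z = 0; it crosses the y-axis at the gridline y = 0; it crosses the x-axis at the gridline x = 0.
Finally, the integer polynomial consistent with all of this is the stated p.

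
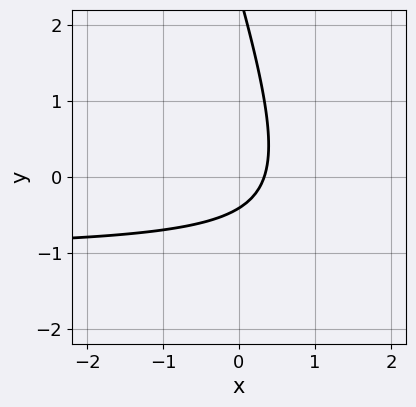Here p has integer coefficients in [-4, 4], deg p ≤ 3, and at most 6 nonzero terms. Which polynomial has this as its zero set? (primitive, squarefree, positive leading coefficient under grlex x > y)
3*x*y + y^2 + 3*x - 2*y - 1

First, deg p = 2. The shape is more complex than any degree-1 curve.
Finally, the integer polynomial consistent with all of this is the stated p.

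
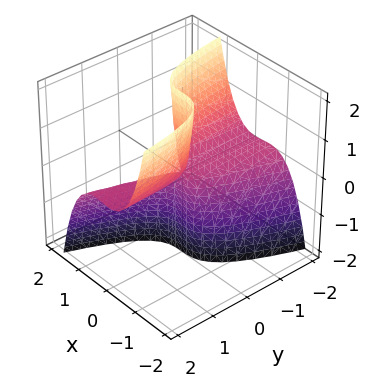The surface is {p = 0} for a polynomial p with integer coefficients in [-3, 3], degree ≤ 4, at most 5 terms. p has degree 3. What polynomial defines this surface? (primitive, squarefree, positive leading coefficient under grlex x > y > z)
(a) Degree: the shape is more complex than any degree-2 surface, so deg p = 3.
(b) From the visible intercepts: it meets the x-axis at x = 0 (among the integer gridlines); the visible z-axis segment lies entirely on the surface; the visible y-axis segment lies entirely on the surface.
(c) These observations pin down the coefficients.

3*x^3 - x^2*y + 2*y*z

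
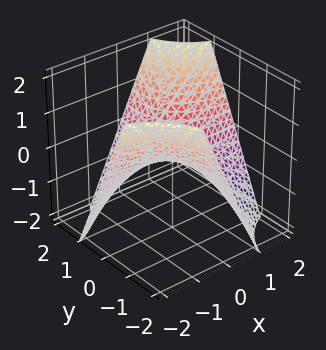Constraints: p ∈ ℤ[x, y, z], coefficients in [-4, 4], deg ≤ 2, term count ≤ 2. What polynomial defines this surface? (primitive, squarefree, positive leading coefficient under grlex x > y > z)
1. Degree: a hyperbolic paraboloid; a quadric, so deg p = 2.
2. From the axis intercepts and sections: the visible y-axis segment lies entirely on the surface; it meets the z-axis at z = 0 (among the integer gridlines).
3. Matching integer coefficients to the picture gives p. Check: (1, 0, 0) on the x-axis lies on the surface, and p(1, 0, 0) = 0. ✓

x*y - z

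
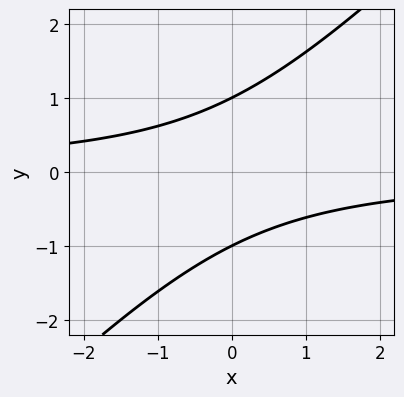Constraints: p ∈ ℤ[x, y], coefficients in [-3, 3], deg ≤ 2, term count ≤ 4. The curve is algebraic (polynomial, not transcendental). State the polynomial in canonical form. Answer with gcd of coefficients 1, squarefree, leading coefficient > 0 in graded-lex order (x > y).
x*y - y^2 + 1

(a) deg p = 2. A generic line meets the curve in up to 2 points.
(b) Observable constraints: the curve avoids every integer x-axis point in the box; among the integer gridlines, it crosses the y-axis at y ∈ {-1, 1}.
(c) Fitting integer coefficients to these (and the overall shape) gives p.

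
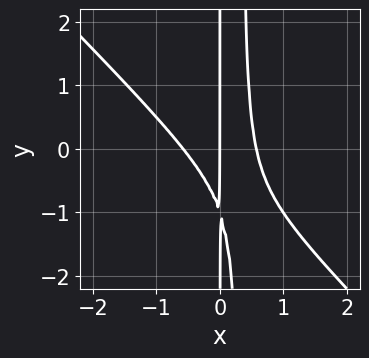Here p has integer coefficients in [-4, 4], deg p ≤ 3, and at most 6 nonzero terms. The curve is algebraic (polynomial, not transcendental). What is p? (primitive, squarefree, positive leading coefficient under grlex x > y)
3*x^3 + 3*x^2*y - x*y - x

1. Degree: the shape is more complex than any degree-2 curve, so deg p = 3.
2. From the axis intercepts and sections: every point of the y-axis in the box is on the curve; it meets the x-axis at x = 0 (among the integer gridlines).
3. Putting this together gives p.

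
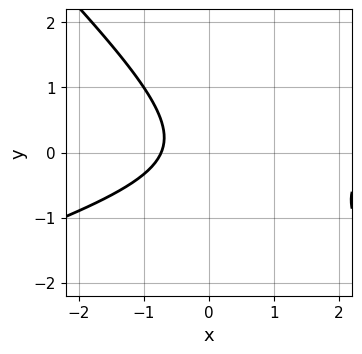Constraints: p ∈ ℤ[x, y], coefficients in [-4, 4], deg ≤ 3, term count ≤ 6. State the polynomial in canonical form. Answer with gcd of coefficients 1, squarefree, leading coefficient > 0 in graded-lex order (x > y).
1. The degree is 2 — the shape is more complex than any degree-1 curve.
2. Against the integer gridlines: no y-intercept at any integer in the box.
3. Matching integer coefficients to the picture gives p.

x^2 - 2*x*y - 3*y^2 - 2*x - 2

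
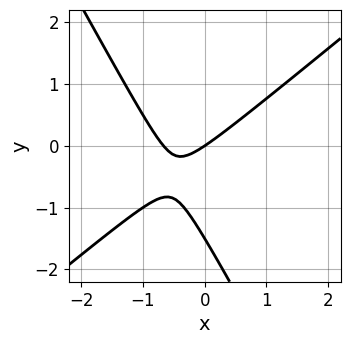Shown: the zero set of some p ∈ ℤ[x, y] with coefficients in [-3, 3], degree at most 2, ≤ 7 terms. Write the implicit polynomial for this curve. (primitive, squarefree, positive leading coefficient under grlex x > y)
3*x^2 - 2*x*y - 2*y^2 + 2*x - 3*y

First, the degree is 2 — the shape is more complex than any degree-1 curve.
Then, from the visible intercepts: it crosses the x-axis at the gridline x = 0; it crosses the y-axis at the gridline y = 0.
Finally, these observations pin down the coefficients.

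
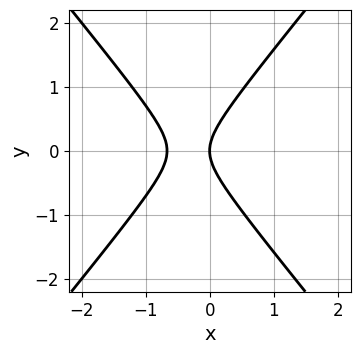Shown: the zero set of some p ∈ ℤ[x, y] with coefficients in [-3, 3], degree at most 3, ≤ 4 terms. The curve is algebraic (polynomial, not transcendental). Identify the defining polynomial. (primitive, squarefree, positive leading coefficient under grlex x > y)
First, the degree is 2 — no degree-1 curve has this shape.
Then, symmetries: the y ↦ −y reflection is a symmetry, so y appears only in even powers.
Then, from the axis intercepts and sections: it crosses the y-axis at the gridline y = 0; one x-axis crossing is at x = 0.
Finally, these observations pin down the coefficients.

3*x^2 - 2*y^2 + 2*x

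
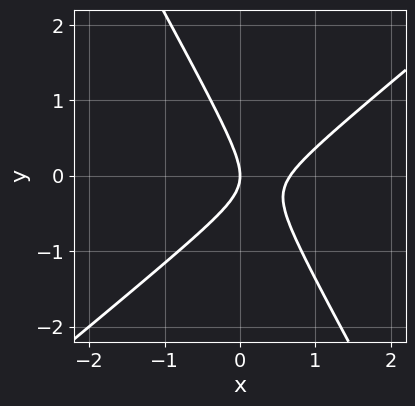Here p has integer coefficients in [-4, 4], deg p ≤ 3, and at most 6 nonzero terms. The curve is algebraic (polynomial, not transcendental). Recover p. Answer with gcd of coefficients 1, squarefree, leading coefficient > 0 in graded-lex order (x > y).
3*x^2 - 2*x*y - 2*y^2 - 2*x

1. deg p = 2. The shape is more complex than any degree-1 curve.
2. From the visible intercepts: it meets the x-axis at x = 0 (among the integer gridlines); one y-axis crossing is at y = 0.
3. Together with the visible shape, these determine p as stated.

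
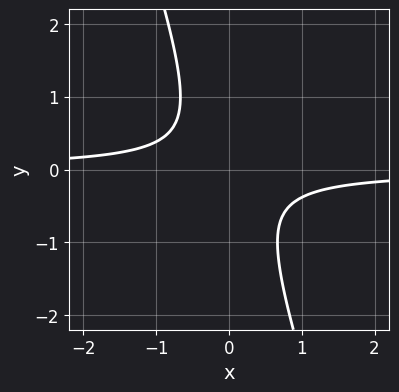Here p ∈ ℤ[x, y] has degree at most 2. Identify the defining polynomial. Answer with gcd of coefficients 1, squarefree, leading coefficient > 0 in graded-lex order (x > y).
3*x*y + y^2 + 1

First, degree: the shape is more complex than any degree-1 curve, so deg p = 2.
Next, reading off the gridlines: it misses every integer gridline on the y-axis; it misses every integer gridline on the x-axis.
Finally, assembling these constraints gives the stated polynomial.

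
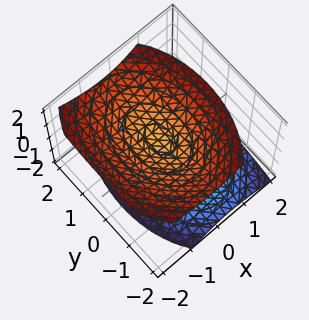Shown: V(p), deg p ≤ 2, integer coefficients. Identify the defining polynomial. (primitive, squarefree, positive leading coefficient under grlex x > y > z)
(a) There are 2 components.
(b) Degree: a generic line meets the surface in up to 2 points, so deg p = 2.
(c) Checking where it meets the axes: the surface avoids every integer x-axis point in the box; the surface avoids every integer y-axis point in the box.
(d) Together with the visible shape, these determine p as stated.

2*x^2 + x*z + y^2 - 2*z^2 + 1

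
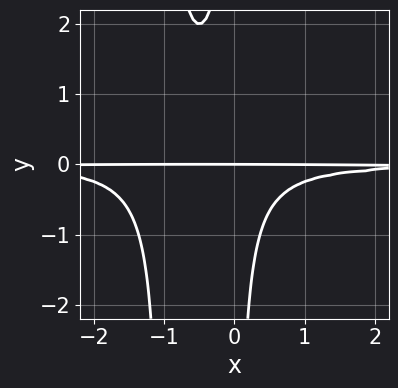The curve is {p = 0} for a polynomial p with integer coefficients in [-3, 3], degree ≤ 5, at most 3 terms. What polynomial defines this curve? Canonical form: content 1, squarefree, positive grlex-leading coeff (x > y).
First, the degree is 4 — no degree-3 curve has this shape.
Next, against the integer gridlines: every point of the x-axis in the box is on the curve; one y-axis crossing is at y = 0.
Finally, assembling these constraints gives the stated polynomial.

2*x^2*y^2 + 2*x*y^2 + y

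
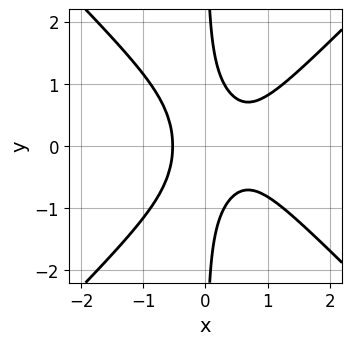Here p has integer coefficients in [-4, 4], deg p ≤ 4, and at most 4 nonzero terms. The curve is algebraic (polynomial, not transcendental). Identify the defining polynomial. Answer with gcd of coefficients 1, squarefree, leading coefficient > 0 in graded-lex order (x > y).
3*x^3 - 3*x*y^2 - 2*x^2 + 1

deg p = 3. No degree-2 curve has this shape.
Symmetries: it's symmetric under y → −y, forcing even powers of y.
From the visible intercepts: it misses every integer gridline on the y-axis.
Together with the visible shape, these determine p as stated.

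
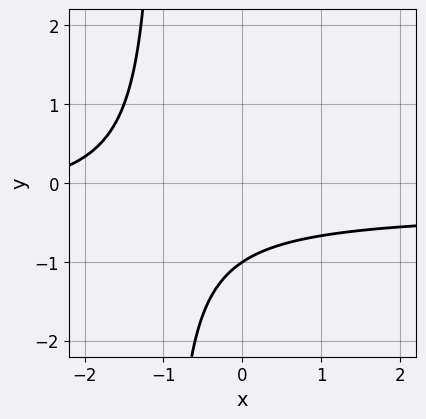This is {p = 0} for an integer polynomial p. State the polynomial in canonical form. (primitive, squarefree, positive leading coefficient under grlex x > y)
1. The degree is 2 — the shape is more complex than any degree-1 curve.
2. Reading off the gridlines: the curve avoids every integer x-axis point in the box; one y-axis crossing is at y = -1.
3. Solving for integer coefficients yields p as stated.

3*x*y + x + 3*y + 3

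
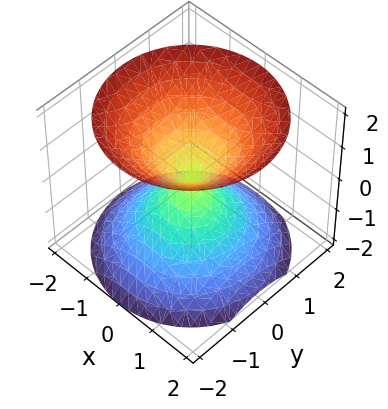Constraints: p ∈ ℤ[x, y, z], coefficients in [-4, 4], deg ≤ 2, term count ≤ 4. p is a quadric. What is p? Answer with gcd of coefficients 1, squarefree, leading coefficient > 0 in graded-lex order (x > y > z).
x^2 + y^2 - z^2

First, I count 2 distinct pieces. They look like related sheets of one shape, so recover p as a whole.
Then, degree: two nappes meeting at a single point; a quadric, so deg p = 2.
Next, symmetries: it's symmetric under z → −z, forcing even powers of z; every cross-section ⟂ z is a circle, so x, y appear only via x² + y².
Next, checking where it meets the axes: it meets the x-axis at x = 0 (among the integer gridlines); it meets the y-axis at y = 0 (among the integer gridlines); a circular section at z = -1 has radius exactly 1.
Finally, fitting integer coefficients to these (and the overall shape) gives p.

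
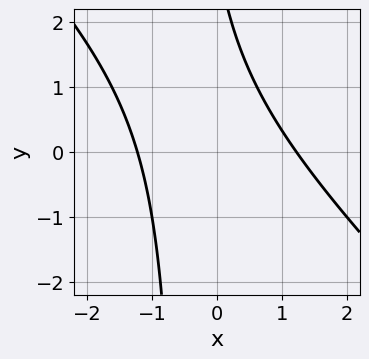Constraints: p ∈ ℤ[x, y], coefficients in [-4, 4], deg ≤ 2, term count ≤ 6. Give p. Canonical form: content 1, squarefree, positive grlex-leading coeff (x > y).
2*x^2 + 2*x*y + y - 3

First, deg p = 2. A generic line meets the curve in up to 2 points.
Next, from the visible intercepts: no y-intercept at any integer in the box.
Finally, matching integer coefficients to the picture gives p.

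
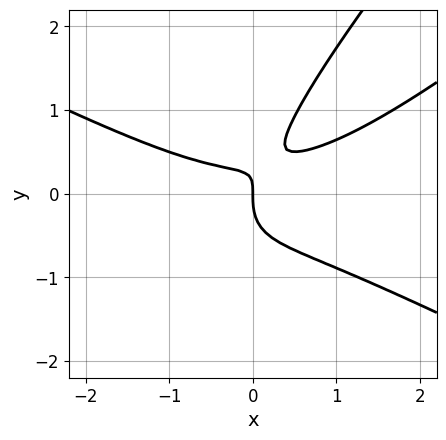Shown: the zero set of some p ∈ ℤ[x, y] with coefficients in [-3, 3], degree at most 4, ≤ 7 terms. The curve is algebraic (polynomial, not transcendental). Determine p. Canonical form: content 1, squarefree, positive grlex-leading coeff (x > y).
(a) The degree is 3 — no degree-2 curve has this shape.
(b) Reading off the gridlines: it meets the x-axis at x = 0 (among the integer gridlines); one y-axis crossing is at y = 0.
(c) Fitting integer coefficients to these (and the overall shape) gives p.

x^3 - 3*x*y^2 + 2*y^3 - 2*x*y + x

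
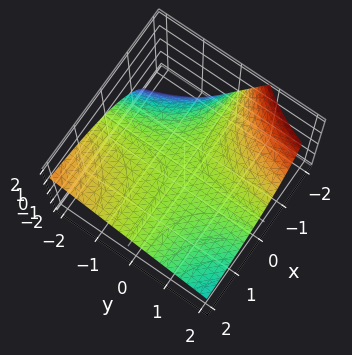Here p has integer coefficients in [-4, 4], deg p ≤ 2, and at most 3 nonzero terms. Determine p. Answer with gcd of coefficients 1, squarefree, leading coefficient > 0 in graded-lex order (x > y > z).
1. The degree is 2 — the shape is more complex than any degree-1 surface.
2. From the visible intercepts: it meets the z-axis at z = 0 (among the integer gridlines); the visible y-axis segment lies entirely on the surface.
3. Fitting integer coefficients to these (and the overall shape) gives p. Check: (-1, 0, 0) on the x-axis lies on the surface, and p(-1, 0, 0) = 0. ✓

x*y + x*z + 3*z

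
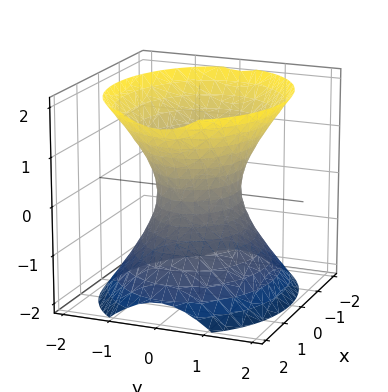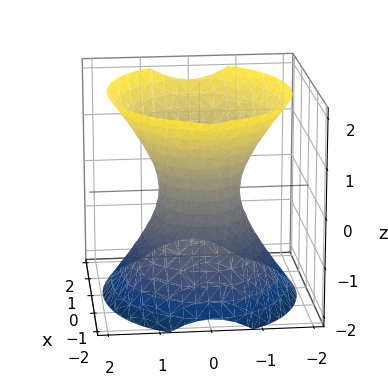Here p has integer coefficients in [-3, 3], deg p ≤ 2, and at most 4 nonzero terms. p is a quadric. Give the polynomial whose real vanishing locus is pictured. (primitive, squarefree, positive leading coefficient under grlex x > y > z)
2*x^2 + 3*y^2 - 2*z^2 - 2

Degree: an hourglass — one-sheet hyperboloid; a quadric, so deg p = 2.
Symmetries: it's symmetric under x → −x, forcing even powers of x; mirror symmetry y ↦ −y ⇒ only even powers of y; it's symmetric under z → −z, forcing even powers of z.
Observable constraints: the x-axis gridline crossings are at x ∈ {-1, 1}; no z-intercept at any integer in the box.
These observations pin down the coefficients.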